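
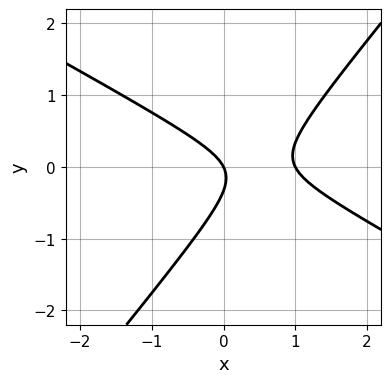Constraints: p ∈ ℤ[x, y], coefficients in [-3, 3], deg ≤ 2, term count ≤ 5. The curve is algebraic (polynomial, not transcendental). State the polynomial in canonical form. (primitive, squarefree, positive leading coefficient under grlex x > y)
2*x^2 + 2*x*y - 3*y^2 - 2*x - y

1. Degree: no degree-1 curve has this shape, so deg p = 2.
2. Reading off the gridlines: among the integer gridlines, it crosses the x-axis at x ∈ {0, 1}; it meets the y-axis at y = 0 (among the integer gridlines).
3. Solving for integer coefficients yields p as stated.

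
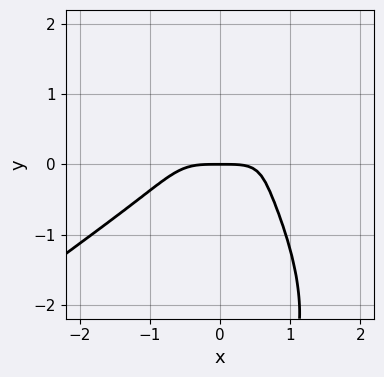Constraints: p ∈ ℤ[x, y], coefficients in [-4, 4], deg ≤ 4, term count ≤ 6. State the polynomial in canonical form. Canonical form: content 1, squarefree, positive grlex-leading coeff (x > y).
The degree is 4 — a generic line meets the curve in up to 4 points.
Reading off the gridlines: one y-axis crossing is at y = 0; it crosses the x-axis at the gridline x = 0.
These observations pin down the coefficients.

2*x^4 - 3*x^3*y + y^4 + 3*y^3 + 2*y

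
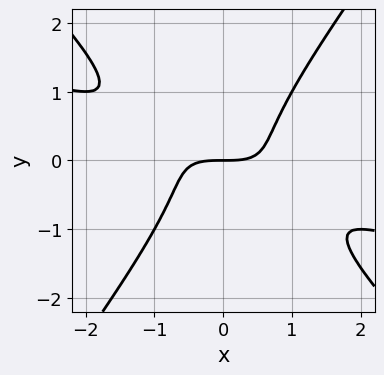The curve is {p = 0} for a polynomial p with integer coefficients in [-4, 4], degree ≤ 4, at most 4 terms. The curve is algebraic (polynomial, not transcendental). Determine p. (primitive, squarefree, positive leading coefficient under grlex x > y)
1. The degree is 3 — the shape is more complex than any degree-2 curve.
2. From the axis intercepts and sections: it meets the y-axis at y = 0 (among the integer gridlines); it meets the x-axis at x = 0 (among the integer gridlines).
3. Putting this together gives p.

x^3 + 3*x^2*y - 2*y^3 - 2*y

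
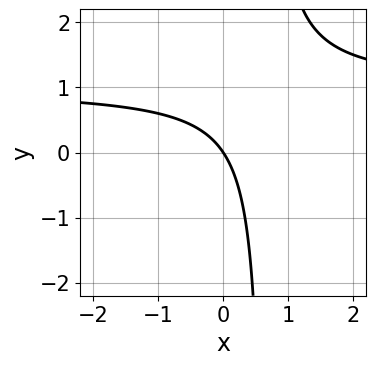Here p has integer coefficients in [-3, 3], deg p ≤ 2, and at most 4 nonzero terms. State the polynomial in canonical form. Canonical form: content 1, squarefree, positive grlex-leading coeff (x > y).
First, the degree is 2 — no degree-1 curve has this shape.
Next, from the visible intercepts: it meets the x-axis at x = 0 (among the integer gridlines); it crosses the y-axis at the gridline y = 0.
Finally, together with the visible shape, these determine p as stated.

3*x*y - 3*x - 2*y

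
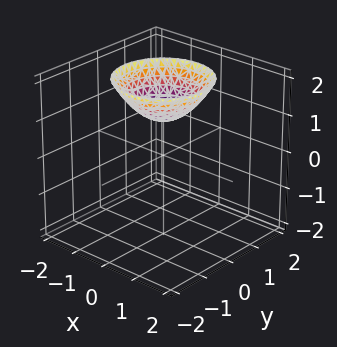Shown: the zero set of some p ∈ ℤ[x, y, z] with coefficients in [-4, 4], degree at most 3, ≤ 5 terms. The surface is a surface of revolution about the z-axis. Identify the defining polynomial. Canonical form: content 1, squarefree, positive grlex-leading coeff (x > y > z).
2*x^2 + 2*y^2 - 3*z + 3

(a) deg p = 2. No degree-1 surface has this shape.
(b) Symmetries: rotational symmetry about the z-axis ⇒ p depends on x, y only through x² + y².
(c) From the visible intercepts: it meets the z-axis at z = 1 (among the integer gridlines); a circular section at z = 2 has radius between 1 and 2; the surface avoids every integer x-axis point in the box; no y-intercept at any integer in the box.
(d) Assembling these constraints gives the stated polynomial.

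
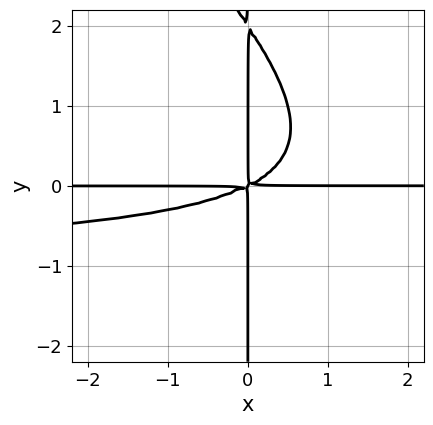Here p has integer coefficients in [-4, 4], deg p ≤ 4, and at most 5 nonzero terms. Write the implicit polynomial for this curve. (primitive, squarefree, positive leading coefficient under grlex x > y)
(a) deg p = 4. A generic line meets the curve in up to 4 points.
(b) From the visible intercepts: every point of the y-axis in the box is on the curve; the visible x-axis segment lies entirely on the curve.
(c) These observations pin down the coefficients.

x^2*y^2 + x*y^3 + x^2*y - 2*x*y^2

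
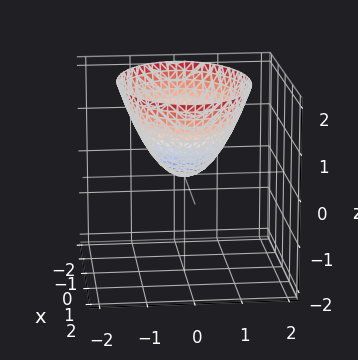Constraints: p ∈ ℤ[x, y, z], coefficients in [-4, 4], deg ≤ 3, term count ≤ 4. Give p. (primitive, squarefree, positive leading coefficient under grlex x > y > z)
x^2 + 2*y^2 - 2*z

(a) deg p = 2.
(b) Symmetries: it's symmetric under y → −y, forcing even powers of y; it's symmetric under x → −x, forcing even powers of x.
(c) Observable constraints: it meets the z-axis at z = 0 (among the integer gridlines); it crosses the y-axis at the gridline y = 0; it crosses the x-axis at the gridline x = 0.
(d) These observations pin down the coefficients.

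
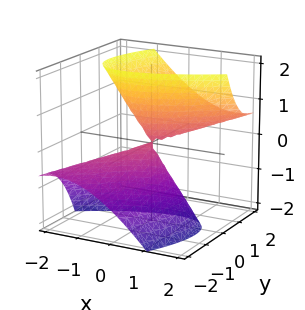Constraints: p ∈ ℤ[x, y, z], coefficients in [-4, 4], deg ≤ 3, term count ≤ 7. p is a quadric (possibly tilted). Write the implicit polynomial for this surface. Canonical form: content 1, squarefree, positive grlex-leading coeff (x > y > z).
2*x^2 - 3*x*y + 2*y^2 - 3*y*z - z^2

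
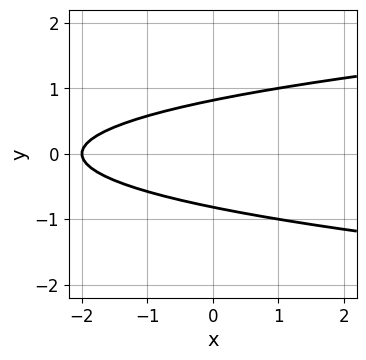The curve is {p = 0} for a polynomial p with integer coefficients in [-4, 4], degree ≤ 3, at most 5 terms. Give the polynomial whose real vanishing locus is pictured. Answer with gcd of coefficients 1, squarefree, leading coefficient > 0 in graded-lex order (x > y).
3*y^2 - x - 2

(a) The degree is 2 — a generic line meets the curve in up to 2 points.
(b) Symmetries: the y ↦ −y reflection is a symmetry, so y appears only in even powers.
(c) From the visible intercepts: it meets the x-axis at x = -2 (among the integer gridlines).
(d) Solving for integer coefficients yields p as stated.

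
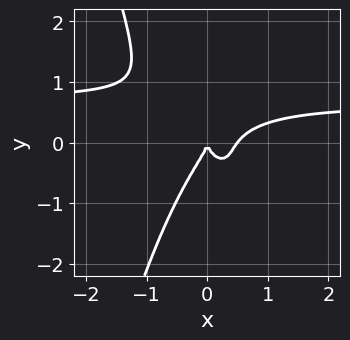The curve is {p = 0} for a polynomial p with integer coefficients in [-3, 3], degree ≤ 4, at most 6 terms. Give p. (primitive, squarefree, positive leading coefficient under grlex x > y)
3*x^3*y - 2*x^3 + y^3 + x^2

deg p = 4.
From the axis intercepts and sections: it crosses the y-axis at the gridline y = 0; one x-axis crossing is at x = 0.
The integer polynomial consistent with all of this is the stated p.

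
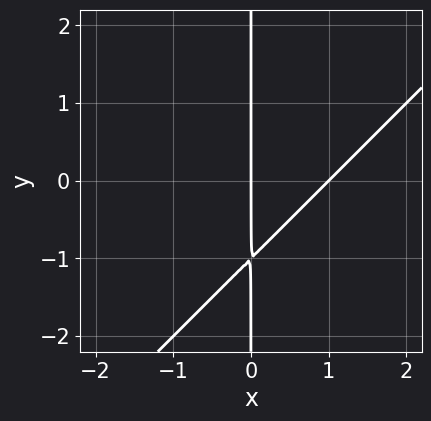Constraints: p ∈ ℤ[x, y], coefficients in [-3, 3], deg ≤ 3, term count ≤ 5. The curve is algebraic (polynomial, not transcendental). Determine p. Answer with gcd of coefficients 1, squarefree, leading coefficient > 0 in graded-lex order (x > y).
x^2 - x*y - x

(a) deg p = 2. A generic line meets the curve in up to 2 points.
(b) Reading off the gridlines: among the integer gridlines, it crosses the x-axis at x ∈ {0, 1}; every point of the y-axis in the box is on the curve.
(c) These observations pin down the coefficients.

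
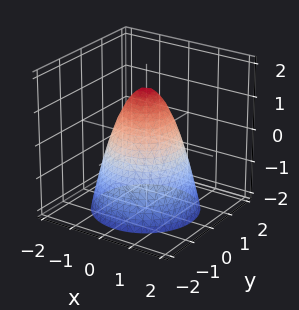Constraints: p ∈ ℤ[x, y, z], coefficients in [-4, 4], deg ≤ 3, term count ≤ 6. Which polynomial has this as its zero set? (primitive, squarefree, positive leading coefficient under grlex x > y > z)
3*x^2 + 3*y^2 + 2*z - 3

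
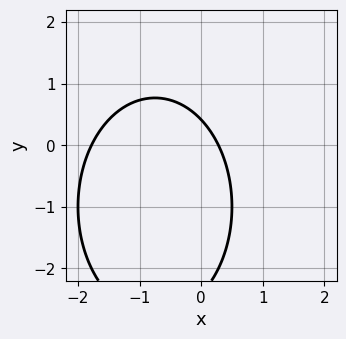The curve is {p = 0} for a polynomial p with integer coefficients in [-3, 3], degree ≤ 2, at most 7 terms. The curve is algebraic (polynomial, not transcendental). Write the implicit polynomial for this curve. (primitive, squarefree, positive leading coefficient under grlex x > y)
2*x^2 + y^2 + 3*x + 2*y - 1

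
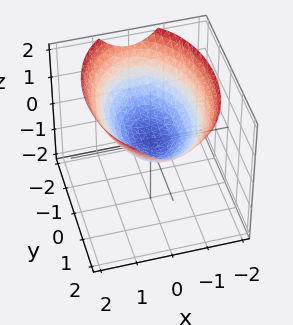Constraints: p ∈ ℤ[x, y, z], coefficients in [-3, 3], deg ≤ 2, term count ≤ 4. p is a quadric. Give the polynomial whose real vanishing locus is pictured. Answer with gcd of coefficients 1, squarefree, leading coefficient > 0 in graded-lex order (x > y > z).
2*x^2 + y^2 - 3*z

1. The degree is 2 — a paraboloid; a quadric.
2. Symmetries: the y ↦ −y reflection is a symmetry, so y appears only in even powers; it's symmetric under x → −x, forcing even powers of x.
3. Checking where it meets the axes: it meets the z-axis at z = 0 (among the integer gridlines); one y-axis crossing is at y = 0.
4. Solving for integer coefficients yields p as stated.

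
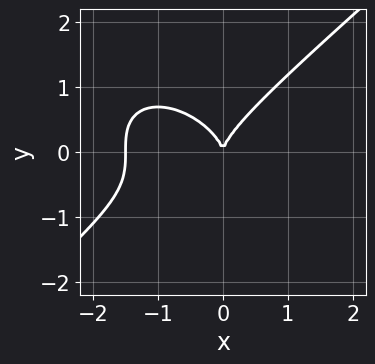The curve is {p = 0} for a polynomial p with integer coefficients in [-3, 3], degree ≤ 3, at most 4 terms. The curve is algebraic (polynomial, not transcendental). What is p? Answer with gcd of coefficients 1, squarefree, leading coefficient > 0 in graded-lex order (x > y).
2*x^3 - 3*y^3 + 3*x^2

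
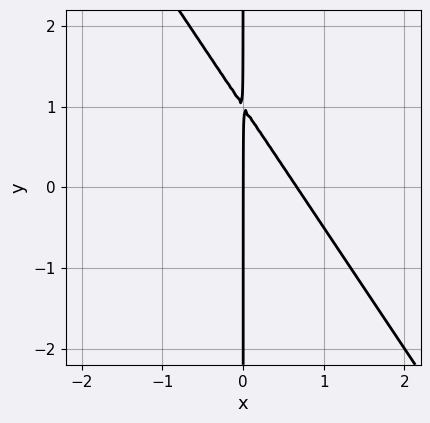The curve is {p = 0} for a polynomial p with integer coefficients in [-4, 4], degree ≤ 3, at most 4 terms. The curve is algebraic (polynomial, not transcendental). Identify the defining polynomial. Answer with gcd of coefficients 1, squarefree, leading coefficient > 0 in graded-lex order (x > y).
3*x^2 + 2*x*y - 2*x

1. The degree is 2 — the shape is more complex than any degree-1 curve.
2. Reading off the gridlines: one x-axis crossing is at x = 0; every point of the y-axis in the box is on the curve.
3. Together with the visible shape, these determine p as stated.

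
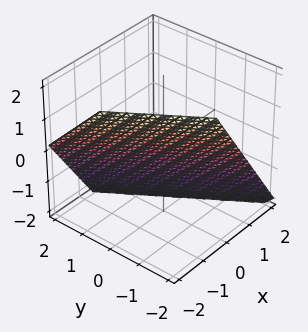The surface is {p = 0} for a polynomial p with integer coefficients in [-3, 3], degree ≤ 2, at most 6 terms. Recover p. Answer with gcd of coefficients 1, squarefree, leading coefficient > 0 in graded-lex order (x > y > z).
(a) Degree: the surface is flat (a plane), so deg p = 1.
(b) Reading off the gridlines: it meets the y-axis at y = -1 (among the integer gridlines); it crosses the z-axis at the gridline z = -1.
(c) Matching integer coefficients to the picture gives p.

3*x + 2*y + 2*z + 2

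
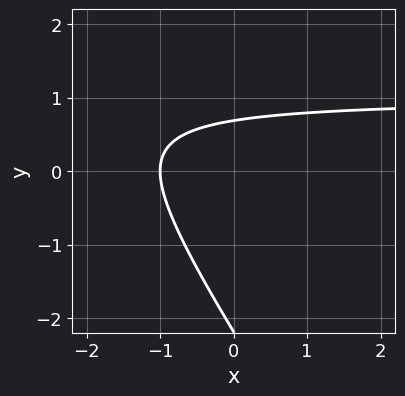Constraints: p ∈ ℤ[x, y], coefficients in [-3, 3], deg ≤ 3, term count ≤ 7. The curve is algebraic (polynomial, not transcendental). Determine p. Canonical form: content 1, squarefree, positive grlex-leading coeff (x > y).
(a) The degree is 2 — no degree-1 curve has this shape.
(b) Checking where it meets the axes: it meets the x-axis at x = -1 (among the integer gridlines).
(c) Fitting integer coefficients to these (and the overall shape) gives p.

3*x*y + 2*y^2 - 3*x + 3*y - 3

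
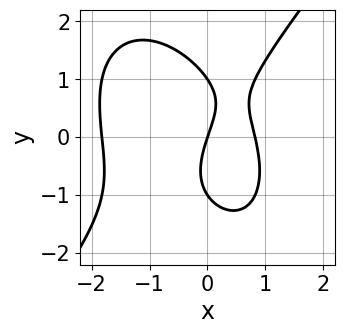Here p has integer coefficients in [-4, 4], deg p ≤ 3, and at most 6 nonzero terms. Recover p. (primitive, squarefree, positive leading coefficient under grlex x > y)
2*x^3 - y^3 + 2*x^2 - 3*x + y

deg p = 3. A generic line meets the curve in up to 3 points.
Observable constraints: among the integer gridlines, it crosses the y-axis at y ∈ {-1, 0, 1}; it crosses the x-axis at the gridline x = 0.
These observations pin down the coefficients.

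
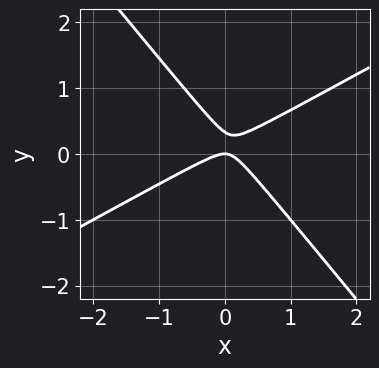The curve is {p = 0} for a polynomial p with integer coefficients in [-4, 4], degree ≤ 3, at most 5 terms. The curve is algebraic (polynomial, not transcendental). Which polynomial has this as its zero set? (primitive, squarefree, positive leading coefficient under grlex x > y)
2*x^2 - 2*x*y - 3*y^2 + y

Degree: no degree-1 curve has this shape, so deg p = 2.
Checking where it meets the axes: it meets the y-axis at y = 0 (among the integer gridlines); one x-axis crossing is at x = 0.
The integer polynomial consistent with all of this is the stated p.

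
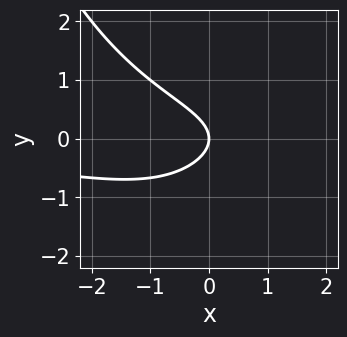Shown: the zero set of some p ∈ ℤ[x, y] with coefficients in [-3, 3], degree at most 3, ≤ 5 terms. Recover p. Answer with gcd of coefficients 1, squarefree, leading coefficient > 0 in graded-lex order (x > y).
x^2*y - 3*y^2 - 2*x

First, degree: a generic line meets the curve in up to 3 points, so deg p = 3.
Next, reading off the gridlines: it crosses the x-axis at the gridline x = 0; it crosses the y-axis at the gridline y = 0.
Finally, solving for integer coefficients yields p as stated.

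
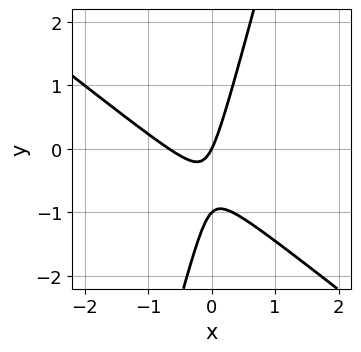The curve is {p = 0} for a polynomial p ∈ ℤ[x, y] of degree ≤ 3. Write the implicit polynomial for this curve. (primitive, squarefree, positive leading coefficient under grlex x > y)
3*x^2 + 3*x*y - y^2 + 2*x - y

1. Degree: the shape is more complex than any degree-1 curve, so deg p = 2.
2. Checking where it meets the axes: it meets the x-axis at x = 0 (among the integer gridlines); the y-axis gridline crossings are at y ∈ {-1, 0}.
3. Together with the visible shape, these determine p as stated.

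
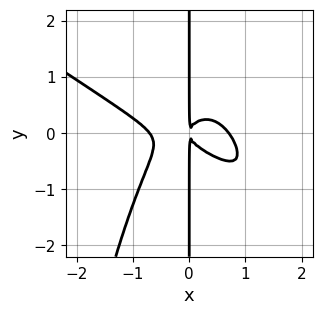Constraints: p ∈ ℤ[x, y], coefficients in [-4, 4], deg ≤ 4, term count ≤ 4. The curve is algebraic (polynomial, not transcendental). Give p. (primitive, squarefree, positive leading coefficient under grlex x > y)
2*x^4 + 3*x^3*y + 3*x*y^2 - x^2

First, deg p = 4.
Then, reading off the gridlines: the visible y-axis segment lies entirely on the curve.
Finally, solving for integer coefficients yields p as stated.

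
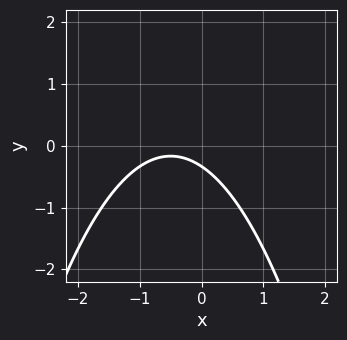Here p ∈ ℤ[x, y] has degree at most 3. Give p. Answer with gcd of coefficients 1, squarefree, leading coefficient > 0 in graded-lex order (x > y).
2*x^2 + 2*x + 3*y + 1

(a) The degree is 2 — the shape is more complex than any degree-1 curve.
(b) Reading off the gridlines: the curve avoids every integer x-axis point in the box.
(c) The integer polynomial consistent with all of this is the stated p.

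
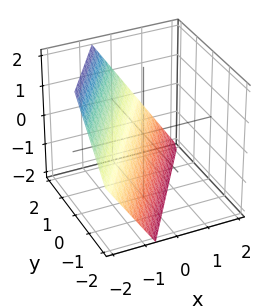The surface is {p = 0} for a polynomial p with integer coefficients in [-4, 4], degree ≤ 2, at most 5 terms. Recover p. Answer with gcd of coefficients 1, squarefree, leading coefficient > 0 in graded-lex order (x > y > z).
(a) The degree is 1 — the surface is flat (a plane).
(b) Observable constraints: it meets the y-axis at y = 1 (among the integer gridlines); it crosses the z-axis at the gridline z = -1.
(c) Together with the visible shape, these determine p as stated.

3*x - 2*y + 2*z + 2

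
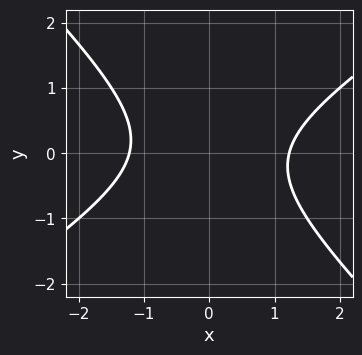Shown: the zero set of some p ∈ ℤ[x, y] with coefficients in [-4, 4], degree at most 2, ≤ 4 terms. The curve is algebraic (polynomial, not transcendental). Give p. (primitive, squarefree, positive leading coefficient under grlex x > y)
(a) The degree is 2 — no degree-1 curve has this shape.
(b) Against the integer gridlines: the curve avoids every integer y-axis point in the box.
(c) The integer polynomial consistent with all of this is the stated p.

2*x^2 - x*y - 3*y^2 - 3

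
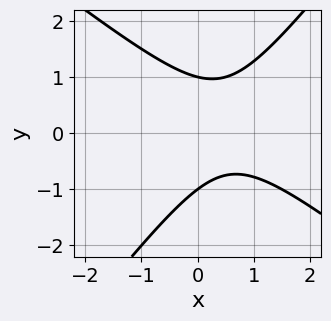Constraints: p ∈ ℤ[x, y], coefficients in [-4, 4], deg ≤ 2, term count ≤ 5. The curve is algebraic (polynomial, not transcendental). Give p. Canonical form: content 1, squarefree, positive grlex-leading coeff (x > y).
2*x^2 + x*y - 2*y^2 - 2*x + 2

First, degree: the shape is more complex than any degree-1 curve, so deg p = 2.
Then, from the axis intercepts and sections: among the integer gridlines, it crosses the y-axis at y ∈ {-1, 1}; no x-intercept at any integer in the box.
Finally, putting this together gives p.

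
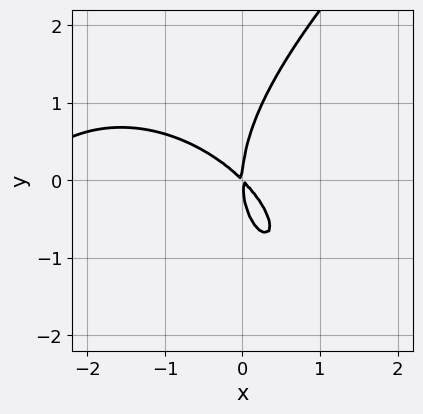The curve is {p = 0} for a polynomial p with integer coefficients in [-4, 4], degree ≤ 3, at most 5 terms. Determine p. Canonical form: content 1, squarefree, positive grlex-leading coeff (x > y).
1. deg p = 3. A generic line meets the curve in up to 3 points.
2. Observable constraints: it meets the y-axis at y = 0 (among the integer gridlines); one x-axis crossing is at x = 0.
3. Fitting integer coefficients to these (and the overall shape) gives p.

x^3 - y^3 + 3*x^2 + 3*x*y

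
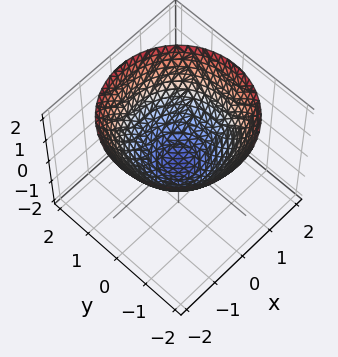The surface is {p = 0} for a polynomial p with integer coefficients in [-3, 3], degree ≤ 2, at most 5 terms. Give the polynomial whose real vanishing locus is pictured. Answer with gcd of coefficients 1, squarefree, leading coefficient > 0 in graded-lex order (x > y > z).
2*x^2 + 2*y^2 - 3*z - 1

1. Degree: no degree-1 surface has this shape, so deg p = 2.
2. By symmetry, the surface is invariant under rotation about z: p = q(x² + y², z).
3. Reading off the gridlines: a circular section at z = 2 has radius between 1 and 2.
4. Assembling these constraints gives the stated polynomial.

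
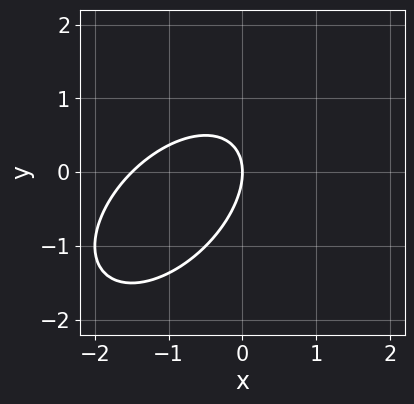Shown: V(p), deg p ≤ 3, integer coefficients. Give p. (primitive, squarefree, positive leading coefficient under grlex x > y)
2*x^2 - 2*x*y + 2*y^2 + 3*x

The degree is 2 — a generic line meets the curve in up to 2 points.
From the visible intercepts: it crosses the x-axis at the gridline x = 0; it crosses the y-axis at the gridline y = 0.
Solving for integer coefficients yields p as stated.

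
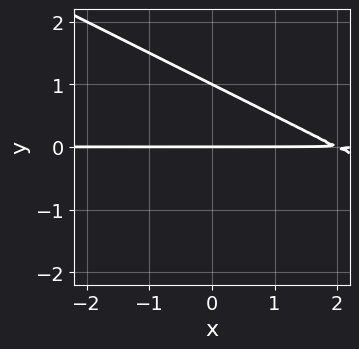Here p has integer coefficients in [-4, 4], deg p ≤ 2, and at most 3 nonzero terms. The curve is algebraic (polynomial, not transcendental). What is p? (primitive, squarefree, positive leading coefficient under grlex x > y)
x*y + 2*y^2 - 2*y

First, the degree is 2 — no degree-1 curve has this shape.
Next, from the axis intercepts and sections: the visible x-axis segment lies entirely on the curve; the y-axis gridline crossings are at y ∈ {0, 1}.
Finally, assembling these constraints gives the stated polynomial.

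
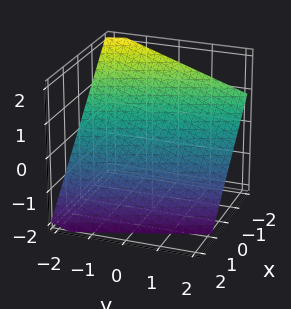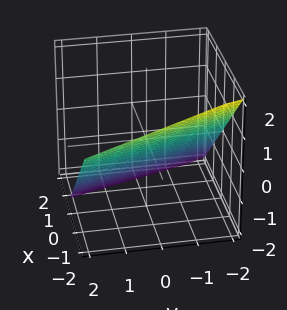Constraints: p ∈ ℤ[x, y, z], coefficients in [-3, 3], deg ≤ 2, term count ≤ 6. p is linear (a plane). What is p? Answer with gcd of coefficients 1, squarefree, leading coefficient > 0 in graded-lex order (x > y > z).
3*x + y + 3*z + 2

Degree: the surface is flat (a plane), so deg p = 1.
Against the integer gridlines: it meets the y-axis at y = -2 (among the integer gridlines).
Solving for integer coefficients yields p as stated.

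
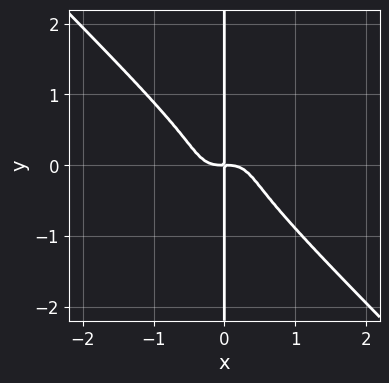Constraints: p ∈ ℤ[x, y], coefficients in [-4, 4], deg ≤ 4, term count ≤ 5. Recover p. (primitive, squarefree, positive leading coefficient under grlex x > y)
1. Degree: the shape is more complex than any degree-3 curve, so deg p = 4.
2. From the axis intercepts and sections: the visible y-axis segment lies entirely on the curve.
3. These observations pin down the coefficients.

3*x^4 + 3*x*y^3 + x*y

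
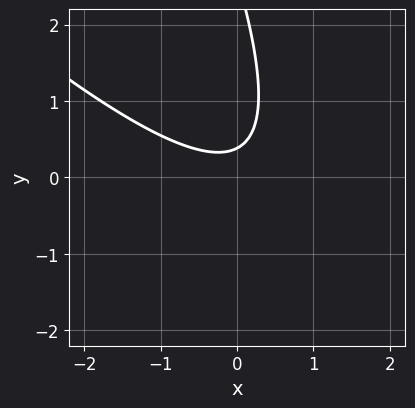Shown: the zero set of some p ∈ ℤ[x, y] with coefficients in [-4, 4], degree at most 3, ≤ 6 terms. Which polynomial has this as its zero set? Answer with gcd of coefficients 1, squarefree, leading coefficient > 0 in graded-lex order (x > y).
2*x^2 + 3*x*y + y^2 - 3*y + 1

First, the degree is 2 — a generic line meets the curve in up to 2 points.
Then, reading off the gridlines: the curve avoids every integer x-axis point in the box.
Finally, the integer polynomial consistent with all of this is the stated p.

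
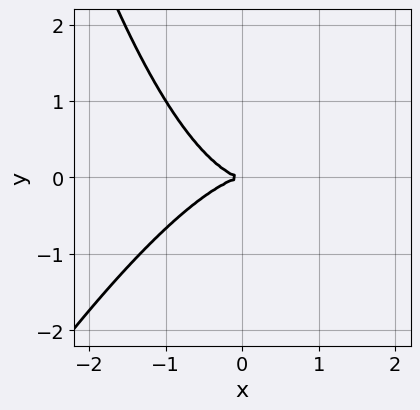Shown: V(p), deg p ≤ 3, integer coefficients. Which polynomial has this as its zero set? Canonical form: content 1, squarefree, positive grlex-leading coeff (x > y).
Degree: the shape is more complex than any degree-2 curve, so deg p = 3.
From the visible intercepts: it crosses the x-axis at the gridline x = 0; it meets the y-axis at y = 0 (among the integer gridlines).
Together with the visible shape, these determine p as stated.

2*x^3 - x^2*y + 3*y^2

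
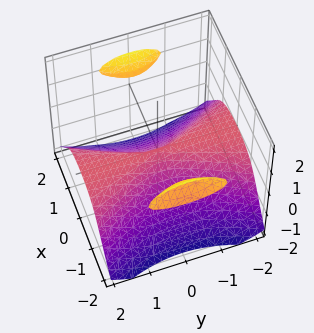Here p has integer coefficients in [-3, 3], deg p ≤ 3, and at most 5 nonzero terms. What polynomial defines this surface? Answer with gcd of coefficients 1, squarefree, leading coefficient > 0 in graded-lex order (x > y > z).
3*x^2*z - 2*y^2*z - 3*z^3 - 2*x^2

I count 3 distinct pieces.
The degree is 3 — no degree-2 surface has this shape.
From the visible intercepts: it crosses the x-axis at the gridline x = 0; the visible y-axis segment lies entirely on the surface; it meets the z-axis at z = 0 (among the integer gridlines).
Solving for integer coefficients yields p as stated.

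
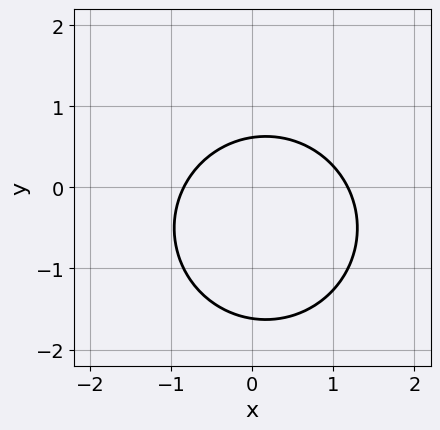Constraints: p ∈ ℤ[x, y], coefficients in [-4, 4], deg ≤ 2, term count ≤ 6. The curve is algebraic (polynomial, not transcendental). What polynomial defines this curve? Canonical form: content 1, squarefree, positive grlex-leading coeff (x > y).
First, deg p = 2. No degree-1 curve has this shape.
Finally, solving for integer coefficients yields p as stated.

3*x^2 + 3*y^2 - x + 3*y - 3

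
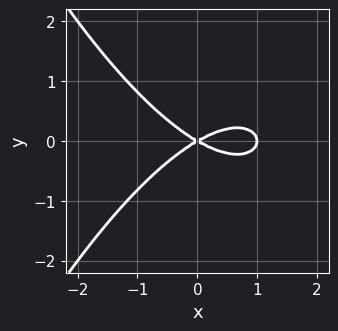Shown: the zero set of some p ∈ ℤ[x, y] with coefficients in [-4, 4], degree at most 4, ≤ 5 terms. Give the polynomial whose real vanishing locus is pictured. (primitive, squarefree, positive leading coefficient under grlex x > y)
(a) deg p = 3. A generic line meets the curve in up to 3 points.
(b) Symmetries: the y ↦ −y reflection is a symmetry, so y appears only in even powers.
(c) From the visible intercepts: it meets the y-axis at y = 0 (among the integer gridlines); the x-axis gridline crossings are at x ∈ {0, 1}.
(d) Assembling these constraints gives the stated polynomial.

x^3 - x^2 + 3*y^2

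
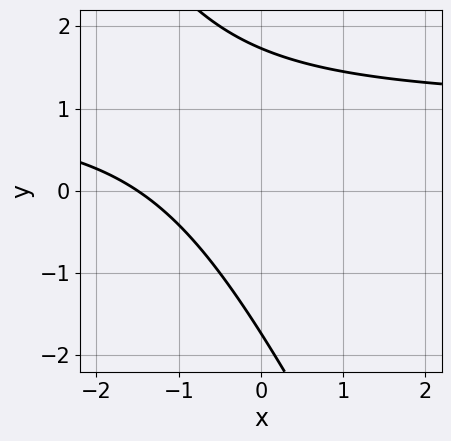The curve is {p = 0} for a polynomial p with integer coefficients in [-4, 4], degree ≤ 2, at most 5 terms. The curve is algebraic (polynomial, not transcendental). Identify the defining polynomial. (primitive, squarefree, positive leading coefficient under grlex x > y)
2*x*y + y^2 - 2*x - 3

First, degree: the shape is more complex than any degree-1 curve, so deg p = 2.
Finally, matching integer coefficients to the picture gives p.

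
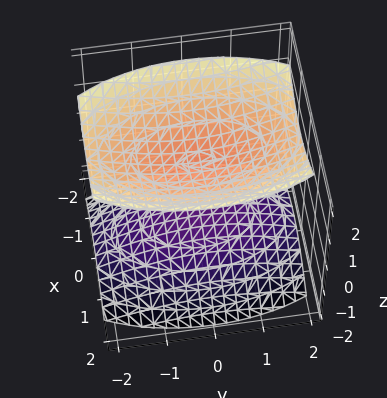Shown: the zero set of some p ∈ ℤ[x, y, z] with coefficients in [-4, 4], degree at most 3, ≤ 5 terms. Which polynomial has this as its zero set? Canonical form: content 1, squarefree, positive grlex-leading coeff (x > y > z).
(a) There are 2 components.
(b) The degree is 2 — two separate bowl-shaped sheets opening away from each other; a quadric.
(c) Symmetries: the y ↦ −y reflection is a symmetry, so y appears only in even powers; it's symmetric under z → −z, forcing even powers of z; mirror symmetry x ↦ −x ⇒ only even powers of x.
(d) Checking where it meets the axes: the surface avoids every integer x-axis point in the box; the z-axis gridline crossings are at z ∈ {-1, 1}; it misses every integer gridline on the y-axis.
(e) These observations pin down the coefficients.

3*x^2 + y^2 - 3*z^2 + 3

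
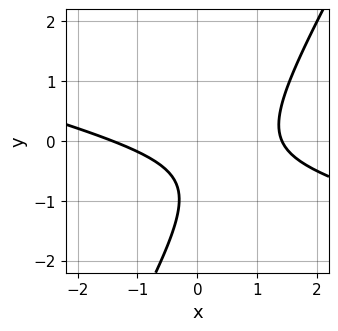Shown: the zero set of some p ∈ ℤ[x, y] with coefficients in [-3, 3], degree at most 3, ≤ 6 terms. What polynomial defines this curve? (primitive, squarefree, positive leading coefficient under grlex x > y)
The degree is 2 — the shape is more complex than any degree-1 curve.
Against the integer gridlines: the curve avoids every integer y-axis point in the box.
The integer polynomial consistent with all of this is the stated p.

x^2 + 3*x*y - 2*y^2 - 3*y - 2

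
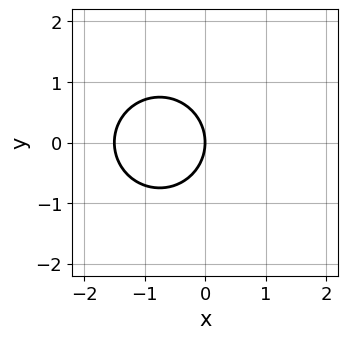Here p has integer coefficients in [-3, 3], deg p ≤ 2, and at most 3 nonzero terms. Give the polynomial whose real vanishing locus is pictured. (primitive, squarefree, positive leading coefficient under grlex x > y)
1. Degree: a generic line meets the curve in up to 2 points, so deg p = 2.
2. Symmetries: mirror symmetry y ↦ −y ⇒ only even powers of y.
3. Against the integer gridlines: it crosses the x-axis at the gridline x = 0; one y-axis crossing is at y = 0.
4. Assembling these constraints gives the stated polynomial.

2*x^2 + 2*y^2 + 3*x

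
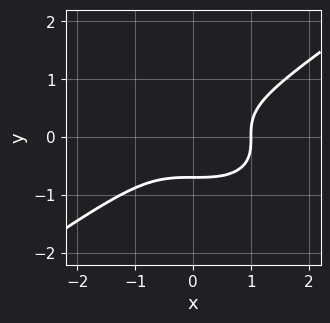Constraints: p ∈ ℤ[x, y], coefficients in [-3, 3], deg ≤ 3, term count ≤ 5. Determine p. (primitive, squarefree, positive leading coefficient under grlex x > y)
x^3 - 3*y^3 - 1

Degree: the shape is more complex than any degree-2 curve, so deg p = 3.
Reading off the gridlines: one x-axis crossing is at x = 1.
Matching integer coefficients to the picture gives p.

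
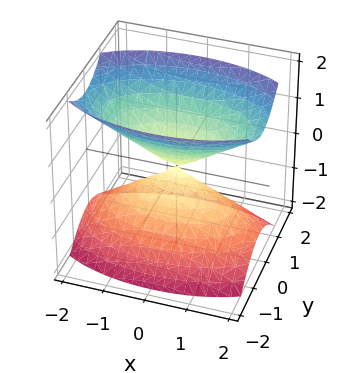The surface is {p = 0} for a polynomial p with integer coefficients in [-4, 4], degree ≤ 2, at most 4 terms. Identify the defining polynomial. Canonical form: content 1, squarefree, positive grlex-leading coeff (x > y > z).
(a) There are 2 components.
(b) Degree: two nappes meeting at a single point; a quadric, so deg p = 2.
(c) Symmetries: it's symmetric under z → −z, forcing even powers of z; the x ↦ −x reflection is a symmetry, so x appears only in even powers; it's symmetric under y → −y, forcing even powers of y.
(d) Against the integer gridlines: one z-axis crossing is at z = 0; one x-axis crossing is at x = 0; one y-axis crossing is at y = 0.
(e) Matching integer coefficients to the picture gives p.

x^2 + 3*y^2 - 2*z^2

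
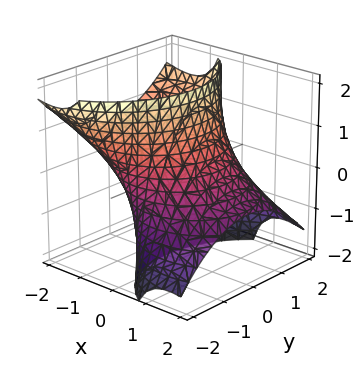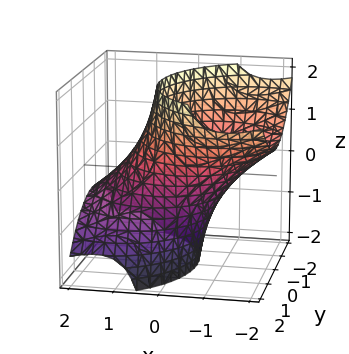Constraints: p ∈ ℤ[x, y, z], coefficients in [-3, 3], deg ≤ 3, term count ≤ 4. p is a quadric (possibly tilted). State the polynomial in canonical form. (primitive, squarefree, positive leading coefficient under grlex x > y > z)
(a) Degree: no degree-1 surface has this shape, so deg p = 2.
(b) From the visible intercepts: the surface avoids every integer z-axis point in the box.
(c) Together with the visible shape, these determine p as stated.

x^2 + 2*x*z + y^2 - 2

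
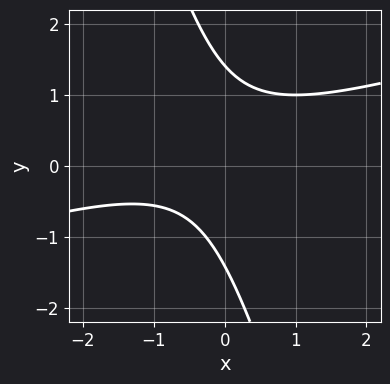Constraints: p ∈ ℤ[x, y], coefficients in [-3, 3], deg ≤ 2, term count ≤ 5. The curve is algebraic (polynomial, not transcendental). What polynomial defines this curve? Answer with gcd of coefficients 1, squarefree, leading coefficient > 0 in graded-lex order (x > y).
First, degree: no degree-1 curve has this shape, so deg p = 2.
Then, from the axis intercepts and sections: no x-intercept at any integer in the box.
Finally, together with the visible shape, these determine p as stated.

x^2 - 3*x*y - y^2 + x + 2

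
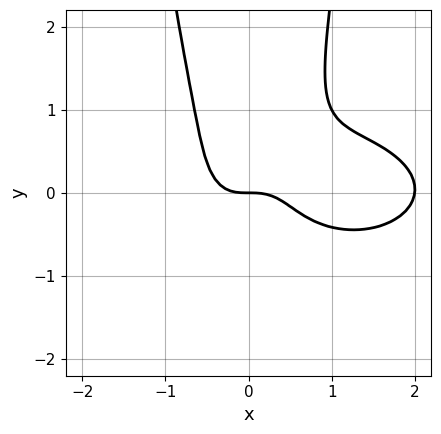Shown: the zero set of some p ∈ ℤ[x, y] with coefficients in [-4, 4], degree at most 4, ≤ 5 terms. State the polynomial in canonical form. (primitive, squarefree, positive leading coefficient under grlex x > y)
1. deg p = 4. No degree-3 curve has this shape.
2. Checking where it meets the axes: one y-axis crossing is at y = 0; among the integer gridlines, it crosses the x-axis at x ∈ {0, 2}.
3. Solving for integer coefficients yields p as stated.

x^4 + 3*x^2*y^2 - 2*x^3 - y^3 - y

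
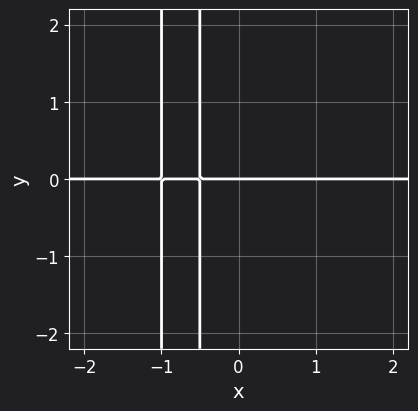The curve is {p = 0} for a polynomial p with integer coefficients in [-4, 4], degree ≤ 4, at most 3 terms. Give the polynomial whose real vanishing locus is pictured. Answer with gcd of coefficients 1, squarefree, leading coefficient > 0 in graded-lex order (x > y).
2*x^2*y + 3*x*y + y

1. deg p = 3.
2. Against the integer gridlines: it crosses the y-axis at the gridline y = 0; every point of the x-axis in the box is on the curve.
3. Assembling these constraints gives the stated polynomial.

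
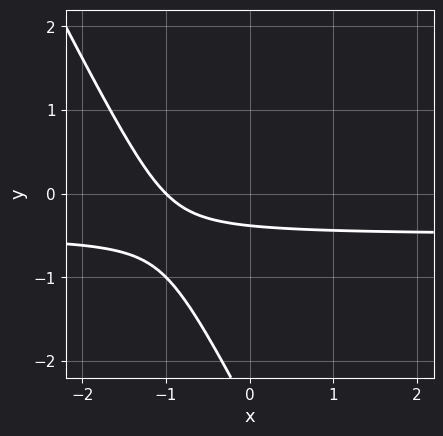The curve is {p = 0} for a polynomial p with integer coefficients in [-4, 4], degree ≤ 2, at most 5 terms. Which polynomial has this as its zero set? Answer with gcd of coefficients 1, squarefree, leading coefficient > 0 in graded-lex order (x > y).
2*x*y + y^2 + x + 3*y + 1

(a) The degree is 2 — no degree-1 curve has this shape.
(b) Checking where it meets the axes: it meets the x-axis at x = -1 (among the integer gridlines).
(c) Fitting integer coefficients to these (and the overall shape) gives p.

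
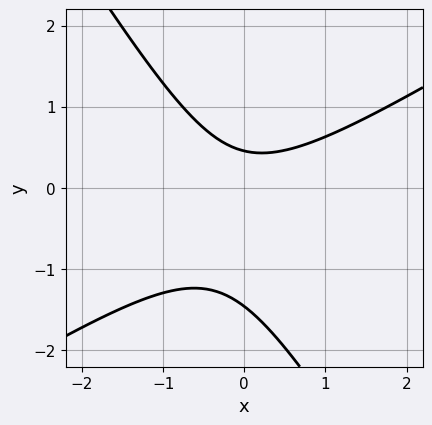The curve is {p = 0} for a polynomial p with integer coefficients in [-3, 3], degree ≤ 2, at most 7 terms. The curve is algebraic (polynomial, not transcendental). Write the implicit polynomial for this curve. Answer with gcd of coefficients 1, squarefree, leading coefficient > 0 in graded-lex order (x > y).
Degree: the shape is more complex than any degree-1 curve, so deg p = 2.
From the visible intercepts: it misses every integer gridline on the x-axis.
These observations pin down the coefficients.

3*x^2 - 3*x*y - 3*y^2 - 3*y + 2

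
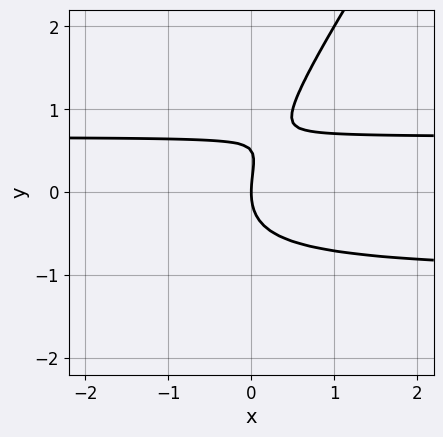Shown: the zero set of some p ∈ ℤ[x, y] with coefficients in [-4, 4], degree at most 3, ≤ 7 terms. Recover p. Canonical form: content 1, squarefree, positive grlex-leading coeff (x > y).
3*x*y^2 - 2*y^3 + x*y + y^2 - 2*x

First, degree: a generic line meets the curve in up to 3 points, so deg p = 3.
Next, reading off the gridlines: it crosses the y-axis at the gridline y = 0; it crosses the x-axis at the gridline x = 0.
Finally, solving for integer coefficients yields p as stated.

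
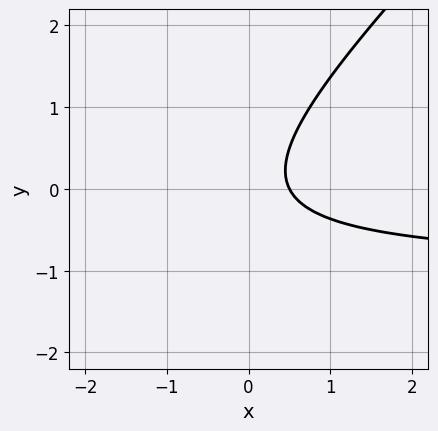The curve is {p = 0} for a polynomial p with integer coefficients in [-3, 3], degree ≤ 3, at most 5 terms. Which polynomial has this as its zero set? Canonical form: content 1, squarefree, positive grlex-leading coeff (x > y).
2*x*y - 2*y^2 + 2*x - 1

The degree is 2 — no degree-1 curve has this shape.
Against the integer gridlines: the curve avoids every integer y-axis point in the box.
The integer polynomial consistent with all of this is the stated p.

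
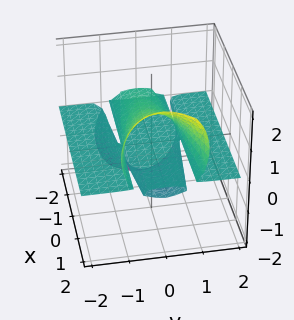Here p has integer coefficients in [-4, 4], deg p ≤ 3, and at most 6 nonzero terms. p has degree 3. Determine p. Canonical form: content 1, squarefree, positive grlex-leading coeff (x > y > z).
2*x*z^2 - 3*y^2*z - 2*z^3 + 2*z

The degree is 3 — the shape is more complex than any degree-2 surface.
From the visible intercepts: every point of the y-axis in the box is on the surface; every point of the x-axis in the box is on the surface.
Matching integer coefficients to the picture gives p.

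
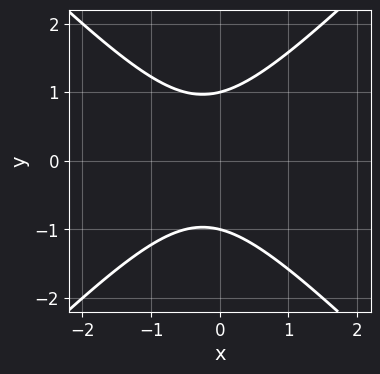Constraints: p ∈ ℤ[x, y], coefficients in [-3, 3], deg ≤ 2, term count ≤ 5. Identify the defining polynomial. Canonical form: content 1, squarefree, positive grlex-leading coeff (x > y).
(a) The degree is 2 — the shape is more complex than any degree-1 curve.
(b) Symmetries: the y ↦ −y reflection is a symmetry, so y appears only in even powers.
(c) From the visible intercepts: it misses every integer gridline on the x-axis; among the integer gridlines, it crosses the y-axis at y ∈ {-1, 1}.
(d) Assembling these constraints gives the stated polynomial.

2*x^2 - 2*y^2 + x + 2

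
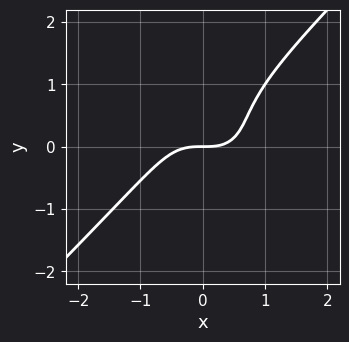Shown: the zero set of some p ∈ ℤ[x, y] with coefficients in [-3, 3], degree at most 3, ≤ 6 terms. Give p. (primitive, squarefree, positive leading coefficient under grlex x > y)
First, the degree is 3 — the shape is more complex than any degree-2 curve.
Next, observable constraints: it crosses the y-axis at the gridline y = 0; it meets the x-axis at x = 0 (among the integer gridlines).
Finally, solving for integer coefficients yields p as stated.

x^3 - y^3 + y^2 - y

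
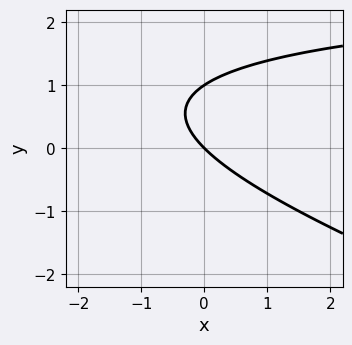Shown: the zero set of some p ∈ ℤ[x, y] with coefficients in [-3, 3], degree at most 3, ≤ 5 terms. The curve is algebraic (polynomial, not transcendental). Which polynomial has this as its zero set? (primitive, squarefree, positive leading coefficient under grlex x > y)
x*y + 3*y^2 - 3*x - 3*y

1. deg p = 2. A generic line meets the curve in up to 2 points.
2. Checking where it meets the axes: it meets the x-axis at x = 0 (among the integer gridlines); among the integer gridlines, it crosses the y-axis at y ∈ {0, 1}.
3. Assembling these constraints gives the stated polynomial.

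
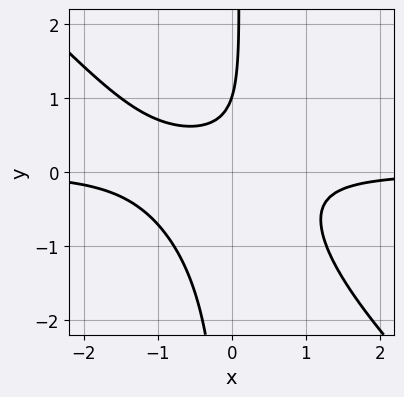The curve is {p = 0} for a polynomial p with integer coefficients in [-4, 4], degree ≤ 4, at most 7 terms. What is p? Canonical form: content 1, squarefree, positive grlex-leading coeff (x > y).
2*x^2*y + 2*x*y^2 + x*y - y + 1

First, degree: a generic line meets the curve in up to 3 points, so deg p = 3.
Then, from the axis intercepts and sections: no x-intercept at any integer in the box; one y-axis crossing is at y = 1.
Finally, solving for integer coefficients yields p as stated.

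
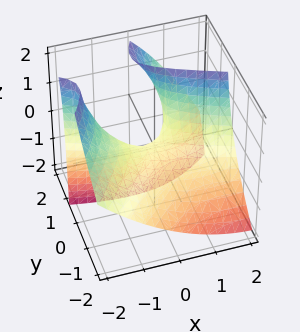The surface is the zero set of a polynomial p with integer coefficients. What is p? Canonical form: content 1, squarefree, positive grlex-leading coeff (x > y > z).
x^2 + 2*x*y - 2*y^2 + 3*y*z - 2*z

1. Degree: no degree-1 surface has this shape, so deg p = 2.
2. Reading off the gridlines: it crosses the y-axis at the gridline y = 0; one z-axis crossing is at z = 0.
3. Putting this together gives p.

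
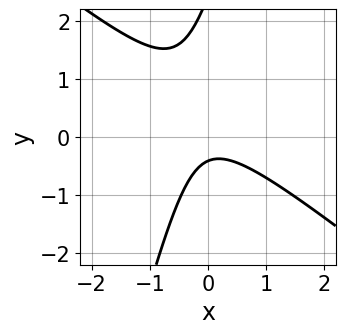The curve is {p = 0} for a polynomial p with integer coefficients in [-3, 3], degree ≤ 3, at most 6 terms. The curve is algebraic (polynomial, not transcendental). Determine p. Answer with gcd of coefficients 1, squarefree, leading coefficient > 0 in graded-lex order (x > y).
3*x^2 + 3*x*y - y^2 + 2*y + 1

(a) Degree: no degree-1 curve has this shape, so deg p = 2.
(b) From the visible intercepts: no x-intercept at any integer in the box.
(c) These observations pin down the coefficients.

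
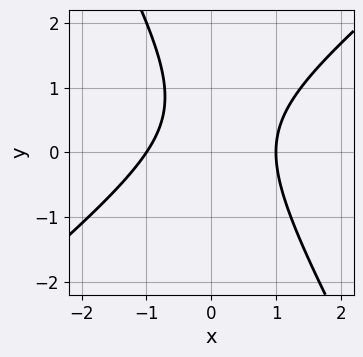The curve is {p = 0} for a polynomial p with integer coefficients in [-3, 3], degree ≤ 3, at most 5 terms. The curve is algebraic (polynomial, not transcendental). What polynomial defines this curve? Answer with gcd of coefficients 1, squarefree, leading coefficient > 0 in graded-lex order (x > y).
3*x^2 - 2*x*y - 2*y^2 + 2*y - 3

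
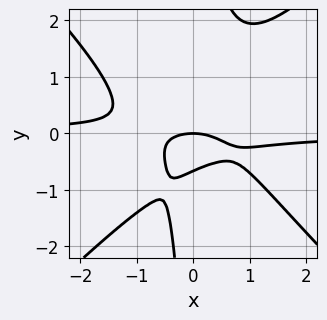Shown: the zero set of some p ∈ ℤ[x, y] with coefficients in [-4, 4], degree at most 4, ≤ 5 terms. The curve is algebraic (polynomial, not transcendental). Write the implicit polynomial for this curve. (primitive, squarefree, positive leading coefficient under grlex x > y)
3*x^3*y - 3*x*y^3 + x^2 + 3*y^2 + 2*y

(a) Degree: no degree-3 curve has this shape, so deg p = 4.
(b) Observable constraints: it meets the x-axis at x = 0 (among the integer gridlines); one y-axis crossing is at y = 0.
(c) The integer polynomial consistent with all of this is the stated p.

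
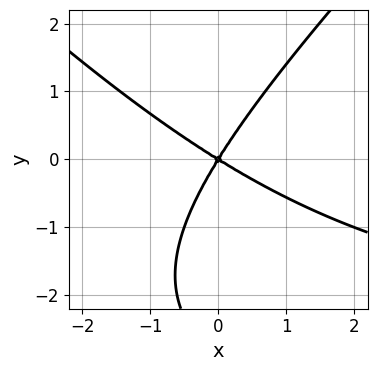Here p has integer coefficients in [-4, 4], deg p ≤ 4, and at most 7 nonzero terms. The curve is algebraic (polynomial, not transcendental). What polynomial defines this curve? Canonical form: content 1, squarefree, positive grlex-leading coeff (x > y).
First, deg p = 3. A generic line meets the curve in up to 3 points.
Next, from the visible intercepts: it meets the x-axis at x = 0 (among the integer gridlines); it meets the y-axis at y = 0 (among the integer gridlines).
Finally, assembling these constraints gives the stated polynomial.

x^2*y - y^3 + 3*x^2 + 3*x*y - 3*y^2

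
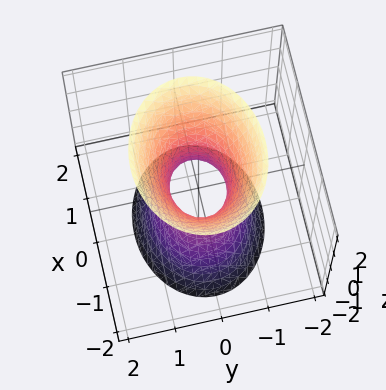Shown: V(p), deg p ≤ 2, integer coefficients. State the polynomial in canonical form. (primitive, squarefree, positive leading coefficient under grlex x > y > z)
2*x^2 + 3*y^2 - z^2 - 1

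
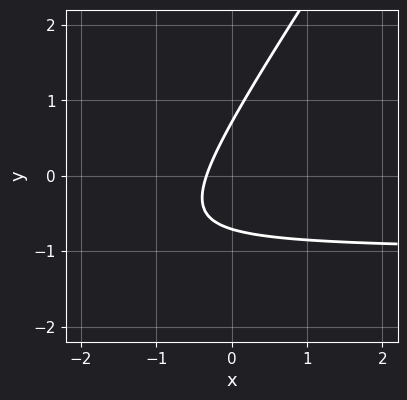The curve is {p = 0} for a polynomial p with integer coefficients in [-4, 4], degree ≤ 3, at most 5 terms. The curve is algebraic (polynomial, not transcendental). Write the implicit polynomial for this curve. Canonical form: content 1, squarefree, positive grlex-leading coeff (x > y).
3*x*y - 2*y^2 + 3*x + 1

deg p = 2.
Matching integer coefficients to the picture gives p.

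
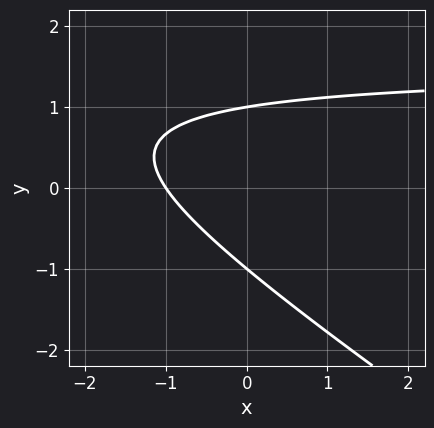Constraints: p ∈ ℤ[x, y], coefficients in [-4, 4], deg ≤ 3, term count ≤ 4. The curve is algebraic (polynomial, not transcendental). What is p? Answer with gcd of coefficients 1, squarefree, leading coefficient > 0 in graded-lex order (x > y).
First, degree: the shape is more complex than any degree-1 curve, so deg p = 2.
Next, reading off the gridlines: the y-axis gridline crossings are at y ∈ {-1, 1}; it crosses the x-axis at the gridline x = -1.
Finally, assembling these constraints gives the stated polynomial.

2*x*y + 3*y^2 - 3*x - 3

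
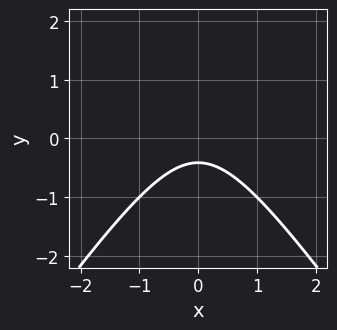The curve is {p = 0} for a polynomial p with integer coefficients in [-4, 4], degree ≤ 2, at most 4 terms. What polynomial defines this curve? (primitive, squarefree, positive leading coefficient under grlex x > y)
2*x^2 - y^2 + 2*y + 1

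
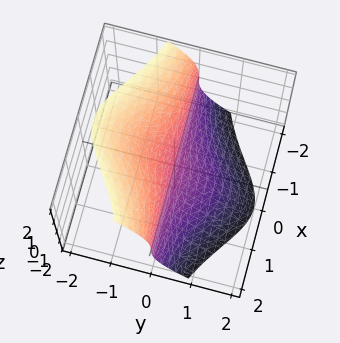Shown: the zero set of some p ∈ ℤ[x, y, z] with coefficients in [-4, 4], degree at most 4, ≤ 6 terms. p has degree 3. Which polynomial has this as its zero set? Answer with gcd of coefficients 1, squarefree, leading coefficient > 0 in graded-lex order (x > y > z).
First, deg p = 3. No degree-2 surface has this shape.
Next, observable constraints: one y-axis crossing is at y = 0; it crosses the z-axis at the gridline z = 0; the visible x-axis segment lies entirely on the surface.
Finally, the integer polynomial consistent with all of this is the stated p.

3*x^2*y + 2*y*z^2 + 2*z^3 + y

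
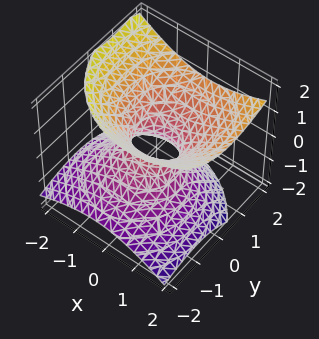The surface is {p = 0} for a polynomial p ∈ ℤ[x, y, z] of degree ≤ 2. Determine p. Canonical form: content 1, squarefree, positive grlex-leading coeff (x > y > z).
2*x^2 - x*z + 2*y^2 - 2*y*z - 3*z^2 - 1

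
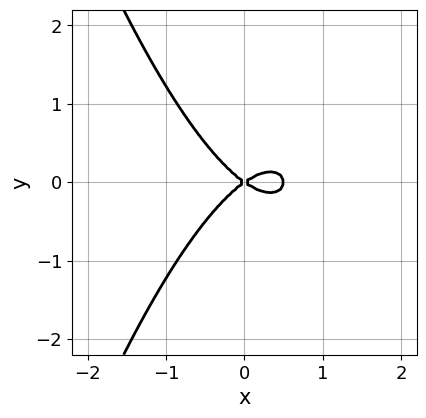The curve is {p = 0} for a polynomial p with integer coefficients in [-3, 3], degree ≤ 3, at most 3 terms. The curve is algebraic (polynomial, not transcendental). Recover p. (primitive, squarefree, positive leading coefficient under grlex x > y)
2*x^3 - x^2 + 2*y^2

(a) deg p = 3. A generic line meets the curve in up to 3 points.
(b) Symmetries: it's symmetric under y → −y, forcing even powers of y.
(c) Against the integer gridlines: one y-axis crossing is at y = 0; one x-axis crossing is at x = 0.
(d) Matching integer coefficients to the picture gives p.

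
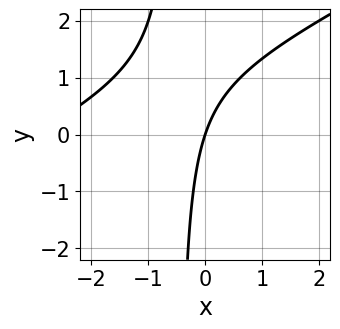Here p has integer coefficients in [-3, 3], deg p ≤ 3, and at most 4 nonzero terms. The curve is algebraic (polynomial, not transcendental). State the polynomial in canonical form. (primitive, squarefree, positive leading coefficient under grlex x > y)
1. deg p = 2.
2. Reading off the gridlines: one y-axis crossing is at y = 0; it crosses the x-axis at the gridline x = 0.
3. The integer polynomial consistent with all of this is the stated p.

x^2 - 2*x*y + 3*x - y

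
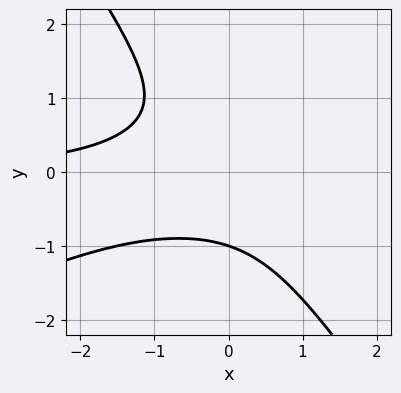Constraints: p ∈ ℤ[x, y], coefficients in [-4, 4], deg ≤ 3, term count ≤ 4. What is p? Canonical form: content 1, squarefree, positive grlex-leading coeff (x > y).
1. Degree: a generic line meets the curve in up to 3 points, so deg p = 3.
2. From the axis intercepts and sections: it misses every integer gridline on the x-axis; it meets the y-axis at y = -1 (among the integer gridlines).
3. Matching integer coefficients to the picture gives p.

2*x^2*y - 3*x*y^2 - 3*y^3 - 3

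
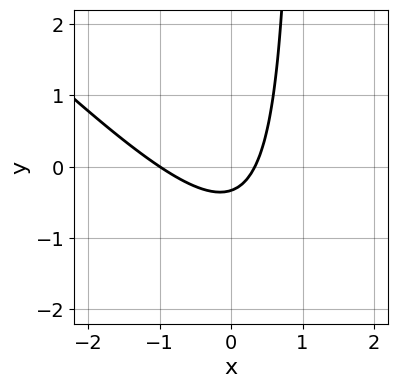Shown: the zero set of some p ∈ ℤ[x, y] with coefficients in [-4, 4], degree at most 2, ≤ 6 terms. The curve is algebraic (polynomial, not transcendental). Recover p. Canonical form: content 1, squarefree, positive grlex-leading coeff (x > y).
The degree is 2 — the shape is more complex than any degree-1 curve.
From the axis intercepts and sections: it meets the x-axis at x = -1 (among the integer gridlines).
The integer polynomial consistent with all of this is the stated p.

3*x^2 + 3*x*y + 2*x - 3*y - 1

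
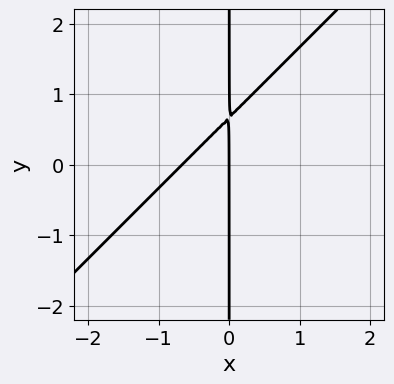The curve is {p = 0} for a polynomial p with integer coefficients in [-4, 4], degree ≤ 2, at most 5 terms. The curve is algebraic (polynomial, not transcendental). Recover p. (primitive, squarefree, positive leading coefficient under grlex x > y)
3*x^2 - 3*x*y + 2*x

The degree is 2 — the shape is more complex than any degree-1 curve.
Against the integer gridlines: it crosses the x-axis at the gridline x = 0; every point of the y-axis in the box is on the curve.
These observations pin down the coefficients.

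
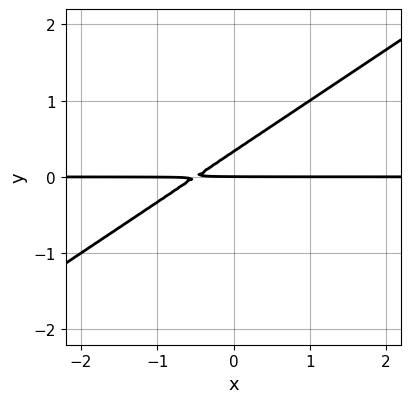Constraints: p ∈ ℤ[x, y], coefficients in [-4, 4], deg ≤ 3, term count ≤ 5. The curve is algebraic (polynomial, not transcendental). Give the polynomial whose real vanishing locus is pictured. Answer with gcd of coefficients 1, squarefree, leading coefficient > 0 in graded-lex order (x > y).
First, degree: the shape is more complex than any degree-1 curve, so deg p = 2.
Then, checking where it meets the axes: every point of the x-axis in the box is on the curve; one y-axis crossing is at y = 0.
Finally, together with the visible shape, these determine p as stated.

2*x*y - 3*y^2 + y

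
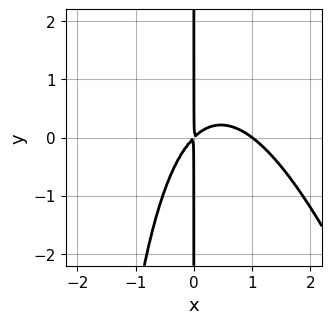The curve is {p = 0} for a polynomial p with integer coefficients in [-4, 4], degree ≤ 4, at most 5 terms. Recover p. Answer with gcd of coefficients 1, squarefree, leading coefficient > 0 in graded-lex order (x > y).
1. Degree: the shape is more complex than any degree-2 curve, so deg p = 3.
2. Reading off the gridlines: the visible y-axis segment lies entirely on the curve; it meets the x-axis at x = 1 (among the integer gridlines).
3. Fitting integer coefficients to these (and the overall shape) gives p.

3*x^3 + x^2*y - 3*x^2 + 3*x*y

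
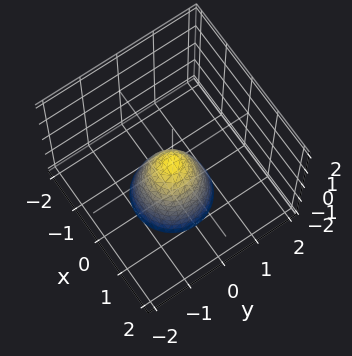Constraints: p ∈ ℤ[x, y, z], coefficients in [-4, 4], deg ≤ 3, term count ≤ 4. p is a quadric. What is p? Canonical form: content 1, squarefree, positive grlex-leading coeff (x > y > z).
2*x^2 + 2*y^2 + z

deg p = 2. A paraboloid; a quadric.
By symmetry, the z-axis is an axis of rotation, so x and y enter only as x² + y².
Checking where it meets the axes: it meets the z-axis at z = 0 (among the integer gridlines); a circular section at z = -1 has radius between 0 and 1.
Putting this together gives p.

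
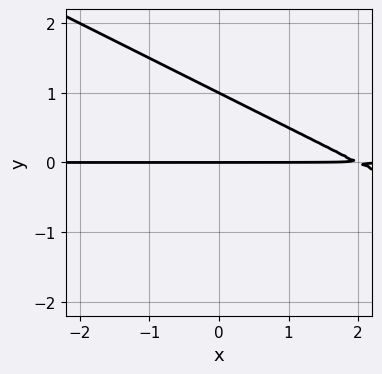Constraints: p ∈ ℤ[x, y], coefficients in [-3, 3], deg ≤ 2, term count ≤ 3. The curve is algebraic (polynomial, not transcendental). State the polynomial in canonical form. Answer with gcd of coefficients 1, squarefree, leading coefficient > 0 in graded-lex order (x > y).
x*y + 2*y^2 - 2*y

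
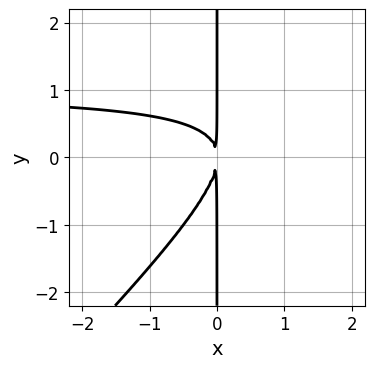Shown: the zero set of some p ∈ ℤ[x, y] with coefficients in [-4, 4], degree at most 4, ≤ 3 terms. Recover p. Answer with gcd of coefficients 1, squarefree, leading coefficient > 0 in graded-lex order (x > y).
x^2*y - x*y^2 - x^2

(a) deg p = 3. The shape is more complex than any degree-2 curve.
(b) From the axis intercepts and sections: the visible y-axis segment lies entirely on the curve.
(c) Putting this together gives p.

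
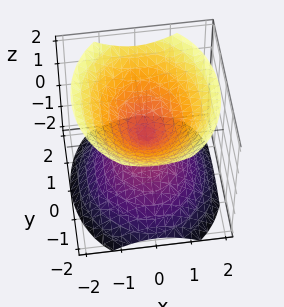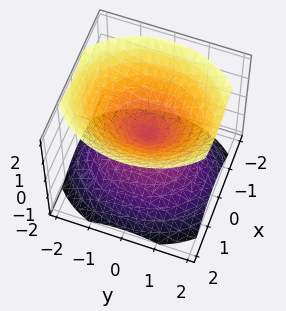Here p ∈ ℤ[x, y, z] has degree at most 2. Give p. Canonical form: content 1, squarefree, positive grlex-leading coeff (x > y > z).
3*x^2 + 2*y^2 - 3*z^2

1. There are 2 components.
2. Degree: two nappes meeting at a single point; a quadric, so deg p = 2.
3. Symmetries: it's symmetric under x → −x, forcing even powers of x; it's symmetric under z → −z, forcing even powers of z; mirror symmetry y ↦ −y ⇒ only even powers of y.
4. From the axis intercepts and sections: one y-axis crossing is at y = 0; it crosses the z-axis at the gridline z = 0; it crosses the x-axis at the gridline x = 0.
5. Matching integer coefficients to the picture gives p.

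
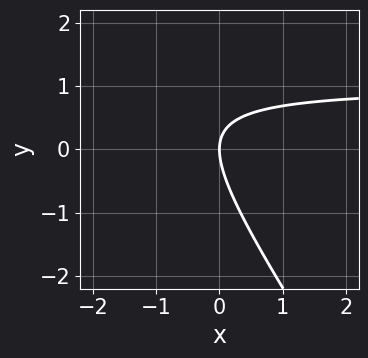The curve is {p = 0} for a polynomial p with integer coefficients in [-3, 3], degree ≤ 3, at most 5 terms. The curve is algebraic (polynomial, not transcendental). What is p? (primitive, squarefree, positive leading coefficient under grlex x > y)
3*x*y + 2*y^2 - 3*x

First, the degree is 2 — the shape is more complex than any degree-1 curve.
Then, reading off the gridlines: it meets the y-axis at y = 0 (among the integer gridlines); one x-axis crossing is at x = 0.
Finally, putting this together gives p.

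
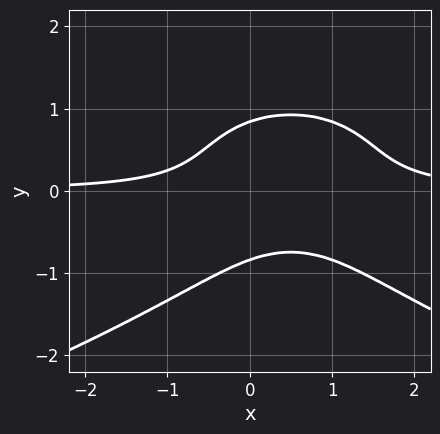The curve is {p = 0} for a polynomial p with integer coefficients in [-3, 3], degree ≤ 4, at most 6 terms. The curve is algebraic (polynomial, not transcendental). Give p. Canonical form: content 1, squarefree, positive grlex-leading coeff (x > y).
2*y^4 + 2*x^2*y - 2*x*y - 1

The degree is 4 — a generic line meets the curve in up to 4 points.
Reading off the gridlines: no x-intercept at any integer in the box.
Assembling these constraints gives the stated polynomial.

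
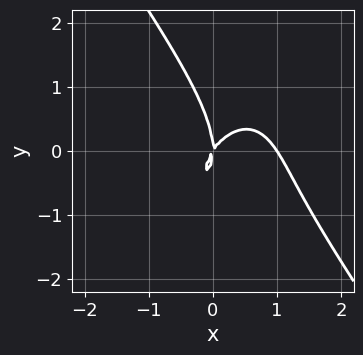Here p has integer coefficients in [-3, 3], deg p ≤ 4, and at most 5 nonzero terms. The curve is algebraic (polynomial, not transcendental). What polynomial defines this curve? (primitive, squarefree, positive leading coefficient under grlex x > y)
3*x^3 + y^3 - 3*x^2 + 2*x*y

First, the degree is 3 — a generic line meets the curve in up to 3 points.
Next, checking where it meets the axes: the x-axis gridline crossings are at x ∈ {0, 1}; it crosses the y-axis at the gridline y = 0.
Finally, fitting integer coefficients to these (and the overall shape) gives p.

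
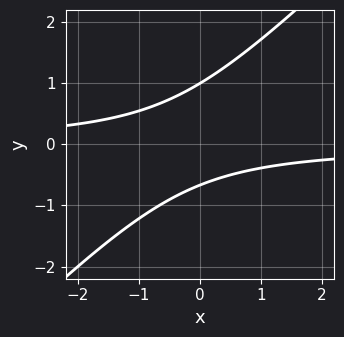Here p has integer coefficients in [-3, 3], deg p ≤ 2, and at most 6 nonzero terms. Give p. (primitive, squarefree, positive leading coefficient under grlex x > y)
(a) Degree: the shape is more complex than any degree-1 curve, so deg p = 2.
(b) Observable constraints: no x-intercept at any integer in the box; one y-axis crossing is at y = 1.
(c) Together with the visible shape, these determine p as stated.

3*x*y - 3*y^2 + y + 2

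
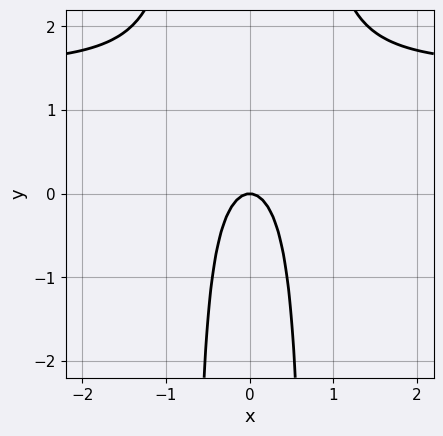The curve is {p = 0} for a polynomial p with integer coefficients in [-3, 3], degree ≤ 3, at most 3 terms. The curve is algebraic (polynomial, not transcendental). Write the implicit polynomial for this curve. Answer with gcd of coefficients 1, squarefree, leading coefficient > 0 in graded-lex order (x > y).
2*x^2*y - 3*x^2 - y

deg p = 3. The shape is more complex than any degree-2 curve.
Symmetries: mirror symmetry x ↦ −x ⇒ only even powers of x.
Reading off the gridlines: it crosses the x-axis at the gridline x = 0; it meets the y-axis at y = 0 (among the integer gridlines).
Putting this together gives p.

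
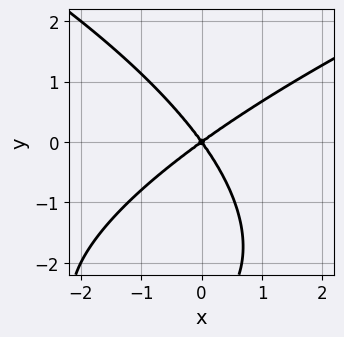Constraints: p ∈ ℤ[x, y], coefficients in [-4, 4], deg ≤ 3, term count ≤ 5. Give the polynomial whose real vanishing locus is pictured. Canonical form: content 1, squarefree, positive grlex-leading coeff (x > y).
(a) The degree is 3 — a generic line meets the curve in up to 3 points.
(b) From the axis intercepts and sections: it crosses the y-axis at the gridline y = 0; one x-axis crossing is at x = 0.
(c) Putting this together gives p.

y^3 - 3*x^2 + 2*x*y + 3*y^2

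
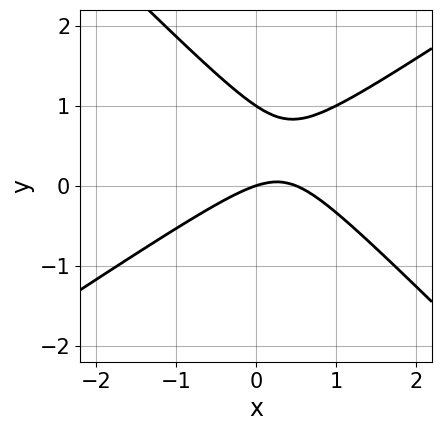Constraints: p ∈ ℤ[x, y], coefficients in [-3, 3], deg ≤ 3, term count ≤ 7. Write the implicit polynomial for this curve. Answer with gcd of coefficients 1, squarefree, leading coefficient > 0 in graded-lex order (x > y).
2*x^2 - x*y - 3*y^2 - x + 3*y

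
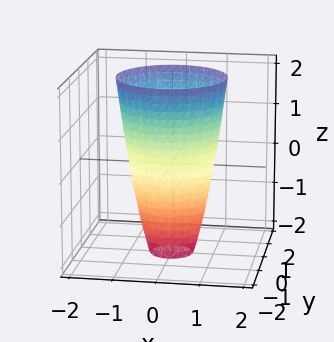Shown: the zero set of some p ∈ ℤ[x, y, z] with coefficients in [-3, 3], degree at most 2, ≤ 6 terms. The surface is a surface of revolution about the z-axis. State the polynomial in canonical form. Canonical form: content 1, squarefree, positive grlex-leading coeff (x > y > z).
1. The degree is 2 — no degree-1 surface has this shape.
2. By symmetry, the z-axis is an axis of rotation, so x and y enter only as x² + y².
3. Against the integer gridlines: a circular section at z = 2 has radius between 1 and 2; the y-axis gridline crossings are at y ∈ {-1, 1}; among the integer gridlines, it crosses the x-axis at x ∈ {-1, 1}; the surface avoids every integer z-axis point in the box.
4. Together with the visible shape, these determine p as stated.

3*x^2 + 3*y^2 - z - 3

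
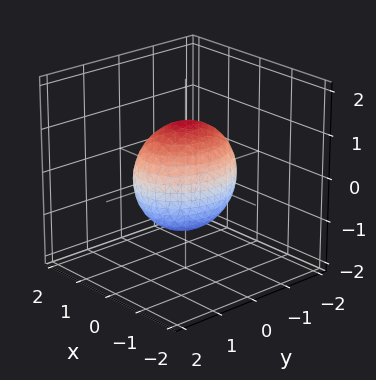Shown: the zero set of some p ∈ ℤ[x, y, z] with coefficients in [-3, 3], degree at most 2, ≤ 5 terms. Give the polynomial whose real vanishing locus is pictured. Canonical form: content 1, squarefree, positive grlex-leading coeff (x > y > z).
3*x^2 + 2*y^2 + 2*z^2 - 3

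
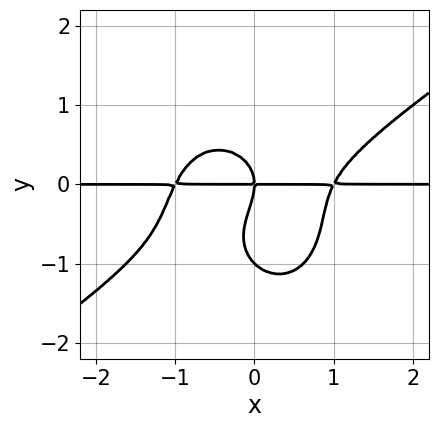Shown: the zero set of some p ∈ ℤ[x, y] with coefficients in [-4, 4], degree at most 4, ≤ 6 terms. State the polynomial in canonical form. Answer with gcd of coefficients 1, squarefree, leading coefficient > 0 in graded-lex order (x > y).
x^3*y - x^2*y^2 - y^4 - y^3 - x*y

First, deg p = 4. The shape is more complex than any degree-3 curve.
Next, observable constraints: among the integer gridlines, it crosses the y-axis at y ∈ {-1, 0}; the visible x-axis segment lies entirely on the curve.
Finally, fitting integer coefficients to these (and the overall shape) gives p.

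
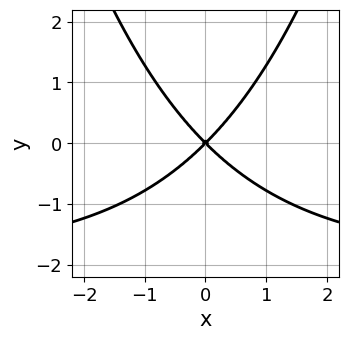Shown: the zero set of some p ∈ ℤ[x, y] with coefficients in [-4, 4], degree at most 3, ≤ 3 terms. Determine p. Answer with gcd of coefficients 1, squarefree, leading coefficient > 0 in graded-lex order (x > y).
x^2*y + 2*x^2 - 2*y^2

Degree: no degree-2 curve has this shape, so deg p = 3.
Symmetries: the x ↦ −x reflection is a symmetry, so x appears only in even powers.
From the visible intercepts: it crosses the x-axis at the gridline x = 0; one y-axis crossing is at y = 0.
Matching integer coefficients to the picture gives p.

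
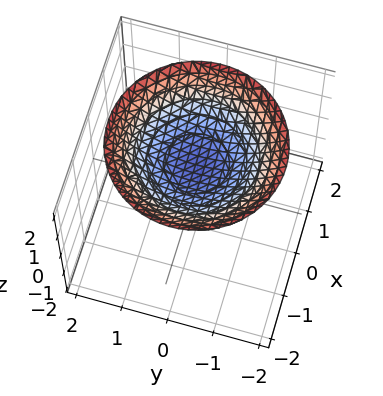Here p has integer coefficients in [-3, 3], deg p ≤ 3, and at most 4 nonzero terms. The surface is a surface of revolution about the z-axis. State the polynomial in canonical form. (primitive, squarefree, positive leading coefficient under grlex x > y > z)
x^2 + y^2 - 3*z + 3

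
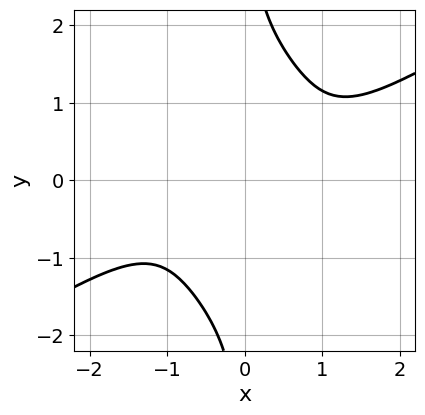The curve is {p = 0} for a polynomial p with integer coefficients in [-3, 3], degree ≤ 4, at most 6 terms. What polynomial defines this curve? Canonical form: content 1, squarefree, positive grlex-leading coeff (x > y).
1. deg p = 4.
2. Observable constraints: it misses every integer gridline on the x-axis; no y-intercept at any integer in the box.
3. Solving for integer coefficients yields p as stated.

2*x^4 - 3*x^3*y - x*y^3 + 3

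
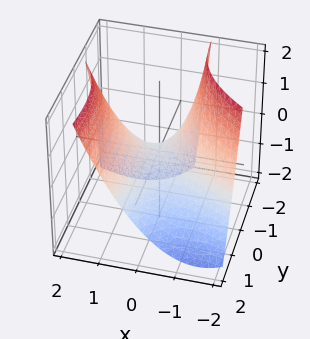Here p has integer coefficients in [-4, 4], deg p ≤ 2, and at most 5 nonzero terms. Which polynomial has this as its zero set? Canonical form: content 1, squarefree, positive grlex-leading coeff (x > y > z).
2*x^2 + 3*x*y - y^2 - y*z - 3*z

1. Degree: no degree-1 surface has this shape, so deg p = 2.
2. From the axis intercepts and sections: one z-axis crossing is at z = 0; one y-axis crossing is at y = 0; it meets the x-axis at x = 0 (among the integer gridlines).
3. Matching integer coefficients to the picture gives p.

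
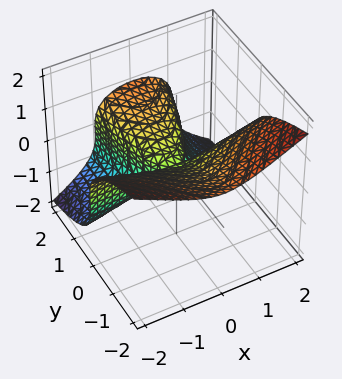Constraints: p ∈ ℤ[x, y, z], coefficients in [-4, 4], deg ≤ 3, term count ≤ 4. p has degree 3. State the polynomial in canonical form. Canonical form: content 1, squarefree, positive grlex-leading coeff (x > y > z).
2*x^2*y + 3*z^3 - y^2 + z^2

1. Degree: the shape is more complex than any degree-2 surface, so deg p = 3.
2. From the visible intercepts: it meets the y-axis at y = 0 (among the integer gridlines); every point of the x-axis in the box is on the surface; it meets the z-axis at z = 0 (among the integer gridlines).
3. Solving for integer coefficients yields p as stated.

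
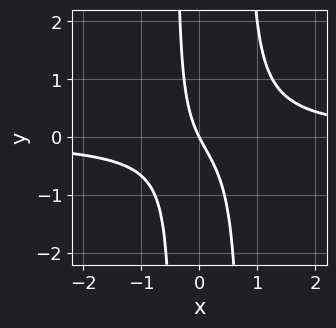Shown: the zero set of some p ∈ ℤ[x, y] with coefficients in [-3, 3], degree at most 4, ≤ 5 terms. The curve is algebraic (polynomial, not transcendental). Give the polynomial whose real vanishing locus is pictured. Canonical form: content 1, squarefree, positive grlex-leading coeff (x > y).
3*x^2*y - x*y - 2*x - y

Degree: the shape is more complex than any degree-2 curve, so deg p = 3.
Against the integer gridlines: it crosses the y-axis at the gridline y = 0; it crosses the x-axis at the gridline x = 0.
Solving for integer coefficients yields p as stated.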